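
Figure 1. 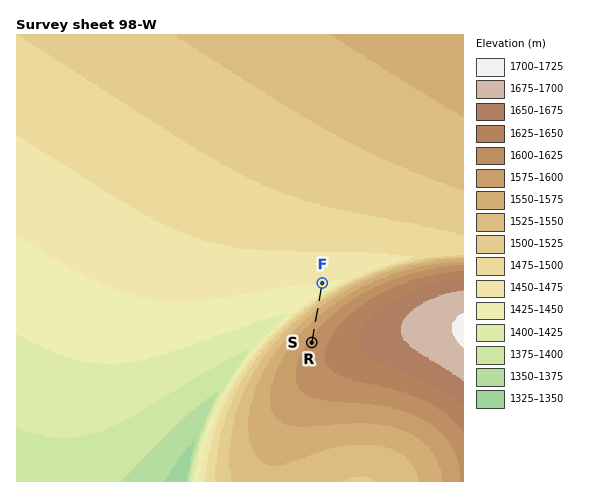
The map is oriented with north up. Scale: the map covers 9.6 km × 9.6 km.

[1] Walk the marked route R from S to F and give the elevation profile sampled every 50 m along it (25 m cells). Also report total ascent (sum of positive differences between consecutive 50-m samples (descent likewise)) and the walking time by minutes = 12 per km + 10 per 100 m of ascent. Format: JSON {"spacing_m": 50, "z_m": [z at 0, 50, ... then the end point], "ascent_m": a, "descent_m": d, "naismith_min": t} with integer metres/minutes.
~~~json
{"spacing_m": 50, "z_m": [1606, 1604, 1603, 1601, 1598, 1596, 1593, 1590, 1586, 1582, 1578, 1573, 1568, 1561, 1554, 1547, 1537, 1526, 1512, 1493, 1469, 1450, 1442, 1443, 1445, 1447, 1449], "ascent_m": 7, "descent_m": 164, "naismith_min": 16}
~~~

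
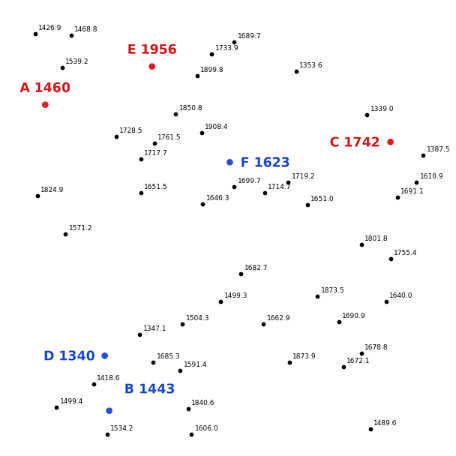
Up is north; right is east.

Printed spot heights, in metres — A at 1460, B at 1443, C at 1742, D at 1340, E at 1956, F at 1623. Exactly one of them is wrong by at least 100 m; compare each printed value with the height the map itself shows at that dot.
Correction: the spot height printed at C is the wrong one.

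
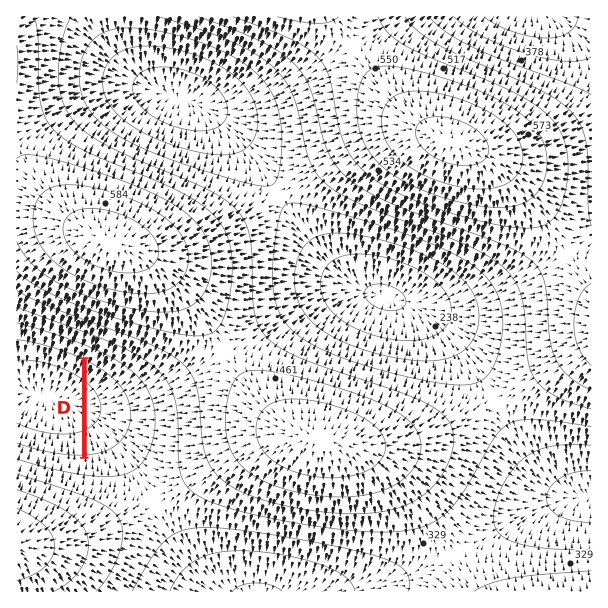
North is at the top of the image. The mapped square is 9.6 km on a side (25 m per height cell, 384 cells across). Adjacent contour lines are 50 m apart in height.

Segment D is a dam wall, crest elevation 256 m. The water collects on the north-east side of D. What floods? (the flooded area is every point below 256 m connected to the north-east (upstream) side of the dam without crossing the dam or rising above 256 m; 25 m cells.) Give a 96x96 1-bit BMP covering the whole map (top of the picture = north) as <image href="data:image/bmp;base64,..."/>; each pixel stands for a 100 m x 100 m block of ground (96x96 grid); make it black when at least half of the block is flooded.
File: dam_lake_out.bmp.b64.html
<image width="96" height="96" href="data:image/bmp;base64,Qk2+BAAAAAAAAD4AAAAoAAAAYAAAAGAAAAABAAEAAAAAAIAEAAATCwAAEwsAAAIAAAAAAAAA////AAAAAAAAAAAAAAAAAAAAAAAAAAAAAAAAAAAAAAAAAAAAAAAAAAAAAAAAAAAAAAAAAAAAAAAAAAAAAAAAAAAAAAAAAAAAAAAAAAAAAAAAAAAAAAAAAAAAAAAAAAAAAAAAAAAAAAAAAAAAAAAAAAAAAAAAAAAAAAAAAAAAAAAAAAAAAAAAAAAAAAAAAAAAAAAAAAAAAAAAAAAAAAAAAAAAAAAAAAAAAAAAAAAAAAAAAAAAAAAAAAAAAAAAAAAAAAAAAAAAAAAAAAAAAAAAAAAAAAAAAAAAAAAAAAAAAAAAAAAAAAAAAAAAAAAAAAAAAAAAAAAAAAAAAAAAAAAAAAAAAAAAAAAAAAAAAAAAAAAACAAAAAAAAAAAAAAADwAAAAAAAAAAAAAAD8AAAAAAAAAAAAAAD8AAAAAAAAAAAAAAD+AAAAAAAAAAAAAAD+AAAAAAAAAAAAAAD/AAAAAAAAAAAAAAD/AAAAAAAAAAAAAAD/AAAAAAAAAAAAAAD+AAAAAAAAAAAAAAD+AAAAAAAAAAAAAAD+AAAAAAAAAAAAAAD8AAAAAAAAAAAAAAD4AAAAAAAAAAAAAADwAAAAAAAAAAAAAADAAAAAAAAAAAAAAACAAAAAAAAAAAAAAAAAAAAAAAAAAAAAAAAAAAAAAAAAAAAAAAAAAAAAAAAAAAAAAAAAAAAAAAAAAAAAAAAAAAAAAAAAAAAAAAAAAAAAAAAAAAAAAAAAAAAAAAAAAAAAAAAAAAAAAAAAAAAAAAAAAAAAAAAAAAAAAAAAAAAAAAAAAAAAAAAAAAAAAAAAAAAAAAAAAAAAAAAAAAAAAAAAAAAAAAAAAAAAAAAAAAAAAAAAAAAAAAAAAAAAAAAAAAAAAAAAAAAAAAAAAAAAAAAAAAAAAAAAAAAAAAAAAAAAAAAAAAAAAAAAAAAAAAAAAAAAAAAAAAAAAAAAAAAAAAAAAAAAAAAAAAAAAAAAAAAAAAAAAAAAAAAAAAAAAAAAAAAAAAAAAAAAAAAAAAAAAAAAAAAAAAAAAAAAAAAAAAAAAAAAAAAAAAAAAAAAAAAAAAAAAAAAAAAAAAAAAAAAAAAAAAAAAAAAAAAAAAAAAAAAAAAAAAAAAAAAAAAAAAAAAAAAAAAAAAAAAAAAAAAAAAAAAAAAAAAAAAAAAAAAAAAAAAAAAAAAAAAAAAAAAAAAAAAAAAAAAAAAAAAAAAAAAAAAAAAAAAAAAAAAAAAAAAAAAAAAAAAAAAAAAAAAAAAAAAAAAAAAAAAAAAAAAAAAAAAAAAAAAAAAAAAAAAAAAAAAAAAAAAAAAAAAAAAAAAAAAAAAAAAAAAAAAAAAAAAAAAAAAAAAAAAAAAAAAAAAAAAAAAAAAAAAAAAAAAAAAAAAAAAAAAAAAAAAAAAAAAAAAAAAAAAAAAAAAAAAAAAAAAAAAAAAAAAAAAAAAAAAAAAAAAAAAAAAAAAAAAAAAAAAAAAAAAAAAAAAAAAAAAAAAAAAAAAAAAAAAAAAAAAAAAAAAAAAAAAAAAAAAAAAAAAAAAAAAAAAAAAAAAAAA="/>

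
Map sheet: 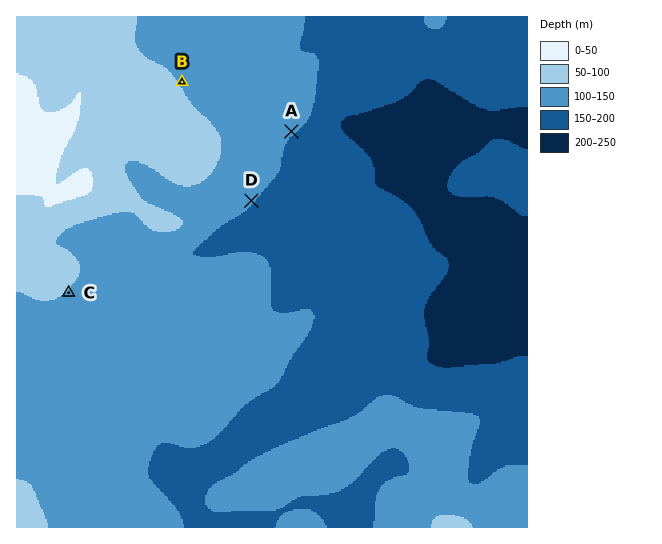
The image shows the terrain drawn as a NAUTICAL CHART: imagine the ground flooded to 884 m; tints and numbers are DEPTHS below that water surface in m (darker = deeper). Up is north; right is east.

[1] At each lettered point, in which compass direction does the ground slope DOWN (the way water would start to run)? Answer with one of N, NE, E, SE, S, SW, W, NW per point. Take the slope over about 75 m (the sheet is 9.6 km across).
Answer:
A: SE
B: NE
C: SE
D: SE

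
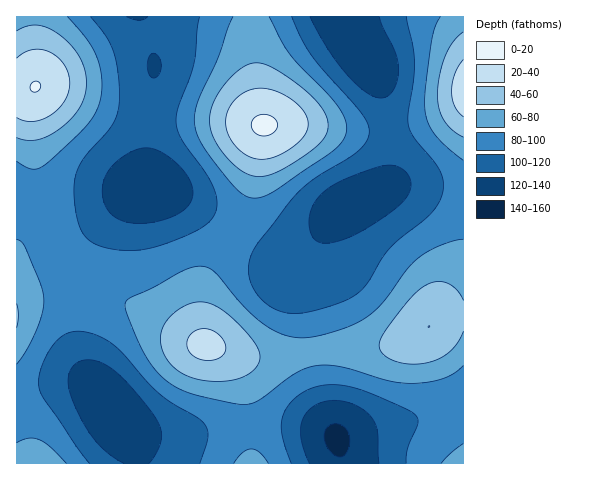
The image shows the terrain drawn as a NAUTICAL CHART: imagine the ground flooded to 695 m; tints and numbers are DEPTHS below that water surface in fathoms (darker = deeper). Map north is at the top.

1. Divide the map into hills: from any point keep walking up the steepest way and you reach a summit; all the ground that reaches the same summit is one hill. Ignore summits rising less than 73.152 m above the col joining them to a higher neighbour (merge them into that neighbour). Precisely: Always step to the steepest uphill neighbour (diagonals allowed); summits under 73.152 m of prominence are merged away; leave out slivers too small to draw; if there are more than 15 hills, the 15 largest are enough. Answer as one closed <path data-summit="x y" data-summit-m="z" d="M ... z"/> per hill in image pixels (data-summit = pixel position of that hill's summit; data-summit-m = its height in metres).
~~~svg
<path data-summit="206 344" data-summit-m="631" d="M424 185l-33 1-49 21-14 16-19 33-12 16-4 0-24-19-65-42-37-20-20-2-11 4-13 10-45 50-7 16-3 23 4 35 7 31 8 18 36 50 11 25 1 12 206 1 1-8-5-18 80-18 45-18 2-2 0-212z"/><path data-summit="264 125" data-summit-m="663" d="M343 16l-201 1 7 19 6 30-9 74 1 28 4 20 16 3 20 9 82 53 24 19 4 0 9-13 25-41 15-13 37-17 6-10 3-10-2-36-10-50-7-15-20-29z"/><path data-summit="35 87" data-summit-m="659" d="M141 16l-125 1 1 383 35-13 19-3 17 2 11 6-18-28-7-23-6-49 2-18 2-9 8-15 29-34 27-23 15-5-4-20-1-28 9-74-6-30z"/><path data-summit="463 89" data-summit-m="644" d="M463 16l-119 1 9 21 25 38 8 28 6 40 0 24-5 14-6 8 16-5 67 2z"/>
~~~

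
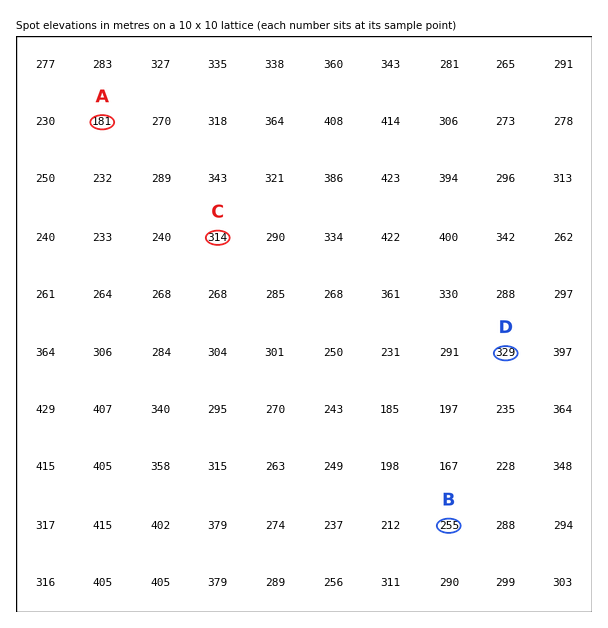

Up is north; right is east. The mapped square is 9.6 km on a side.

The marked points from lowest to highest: A B C D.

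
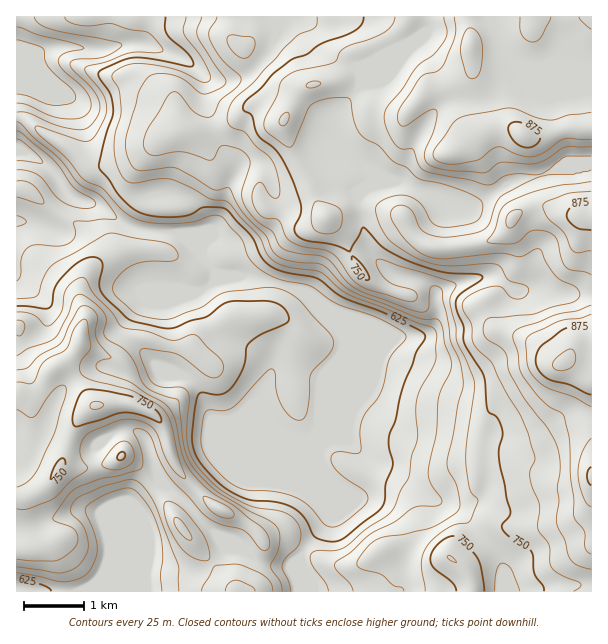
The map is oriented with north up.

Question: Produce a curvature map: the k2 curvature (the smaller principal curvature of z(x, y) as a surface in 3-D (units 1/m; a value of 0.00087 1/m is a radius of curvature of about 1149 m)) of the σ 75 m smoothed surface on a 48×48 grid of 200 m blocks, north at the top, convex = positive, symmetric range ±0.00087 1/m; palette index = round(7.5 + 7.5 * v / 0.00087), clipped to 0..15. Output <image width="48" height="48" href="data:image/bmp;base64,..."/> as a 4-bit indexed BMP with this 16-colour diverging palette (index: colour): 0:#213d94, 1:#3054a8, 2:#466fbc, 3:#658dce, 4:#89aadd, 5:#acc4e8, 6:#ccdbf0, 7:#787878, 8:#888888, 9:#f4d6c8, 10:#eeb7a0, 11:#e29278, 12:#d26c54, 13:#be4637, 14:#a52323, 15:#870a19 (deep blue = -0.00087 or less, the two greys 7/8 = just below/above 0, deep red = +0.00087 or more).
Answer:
<image width="48" height="48" href="data:image/bmp;base64,Qk32BAAAAAAAAHYAAAAoAAAAMAAAADAAAAABAAQAAAAAAIAEAAATCwAAEwsAABAAAAAAAAAAlD0hAKhUMAC8b0YAzo1lAN2qiQDoxKwA8NvMAHh4eACIiIgAyNb0AKC37gB4kuIAVGzSADdGvgAjI6UAGQqHAAAAEld3dHd3eZiqRHVVVndVZUaDVmVEREZohzZ3dIdVZ5hlFlZ4h2dVZneEVWh2ZXh5iFR3dGVVVVMTNVhniIZEioh0VmeHeIiImWN3ckWHVVOIREZVeZdSe5dUV2Vnind5ulN3cDiXNEaXZzREeZdkOIY1d3dnZ1RGiCV3YHpwA1aFmVRDRnZ3RXRYd3d4dnVCIiZ3IXgAimVXlzR1NEV3ZESIZmd3d4d2QzJEFWIHiDFGQkd3VEZ2VEVWd3ZmV3eIVmUiVjFmUAAiNXd2ZWd1Vld2d3d1WGZ4ZnZiRRdmAEd3d3dndmdmd2eGd3dkamV5hVWnMFdQBXd3d3d4dmZ4eHeGeHdUeXZYdCTLEIYgV3d3d3d3Znd3eHeGeHZlZ3dWZCBFAXcQd3d3d3d3Z3d3d3eGd2dmZ3dWZUEAA3Yhd3d3d3d3Z4dnd3d3ZmZ3d3dUd4dDV5RBVnd3eHd3Z3Z4d3d3ZmdmZohjWahniURhVVd3iHd3dmaId3Z3Vnd1RJd0N5h4UyhBd1V3iHd3dmaIiHV2Z3ZVaIRmNFQhISIWmXVnd3d3d1Z4d1VWZmaHaFWZcyJHUlRomXZWd2Z3d2Z3djVmdnqpdkSYZUWHE2Z4iHdld3Znd2Z3ZCZ2VXmZhVJEWlRiR3eIdlZ1eIhnd3VWU2qYVXiIhnQiiVJGiFaXVWd2aIdnd3MABHiZZnh5lrcieIVEVEaGaIiIZ3V3YwAkIFVndlZ5doUjWbdTIjNFeYiIh0ZAABV5QHuGVlQ0RiI2dkIkZ3ZDWId3ZEIBR3eaMFqpZVVCIkVmhjNGd3ZlMzQxABJHqWZjAAAkRFVERVdmd2ZmZmd3ZlMQJENoqEEAJUEAR3Zndmh2eHZ3d3d2Z2Q3mHNWcwJGiHdkNmVXhmh2VmeIeIdWd1NahmVFUUd4mHd3ZVRGh2dURWiHVENXZSE2eZh2Y3iGZndliWRFd1Q1ZncgAAESMxVkaHqXQ4mGQzMziVVXiEV3dkAGiIiFMlmmVXuWNXq3RmVDqmVol3d1EAF4d3dDcWmGRWZWVWiEVmZCSHd3l5lwA1WGQzNHk0mER3ZmdUMiMzRDAlZ3h6kwSoV3ZVZ4lSdzV3d3d2RDIjVmQQASNFIAaHV4iGZ3h0RDZ3d3dlVVeYeHVEICQwAGd0WJiHZ3dlRFZnd3ZldTm5eGRplxEQSIhTaJmIh3ZVV3Zmd2Z1hxV3eGSLh0ZxiHUzaIiImHRWSalldmd1hzJoiHWaZmh2hkRDVnd4h1NpRql1Zmh1iGJYh3d2VXd3MTQiRnd3d0RpdXdlVVeFeIVFVVVUVlVRNmMTRniIhzVXhmdndlVlR4dmZmZmd3d3dyFXiHeJpgEQNomJiHZ2NYhniHd3d3d3dDd2eZiIUARlMmiHZmZ3U3dmd2d3d3d3dGZBFHYwAEiJczZlZnd3dEZWd2d2Z3d0MgAAAAACRniZhkV3d4h3dkRWmFZndnd0Z2Z2ZmVYdomYd2VmVEV3d2RFh1Z5hnd1iIiYd4dXZlVWZ3dlZlVVaHRXVWZ4h3eA=="/>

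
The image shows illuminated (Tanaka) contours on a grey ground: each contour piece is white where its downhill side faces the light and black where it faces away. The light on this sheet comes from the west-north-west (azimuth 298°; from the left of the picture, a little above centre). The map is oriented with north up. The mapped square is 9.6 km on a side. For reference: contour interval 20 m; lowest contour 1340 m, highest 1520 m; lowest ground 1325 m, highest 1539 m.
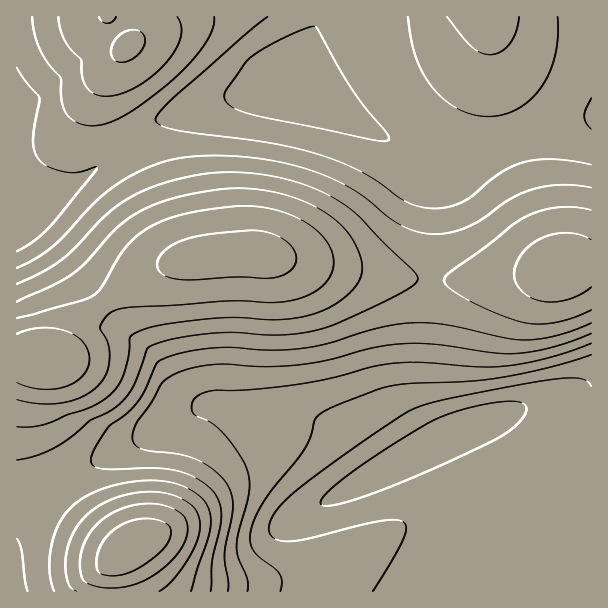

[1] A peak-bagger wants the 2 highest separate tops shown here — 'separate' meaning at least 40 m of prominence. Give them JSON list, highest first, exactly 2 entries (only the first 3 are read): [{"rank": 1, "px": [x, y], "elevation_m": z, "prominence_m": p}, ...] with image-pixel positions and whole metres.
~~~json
[{"rank": 1, "px": [47, 357], "elevation_m": 1539, "prominence_m": 214}, {"rank": 2, "px": [131, 551], "elevation_m": 1537, "prominence_m": 91}]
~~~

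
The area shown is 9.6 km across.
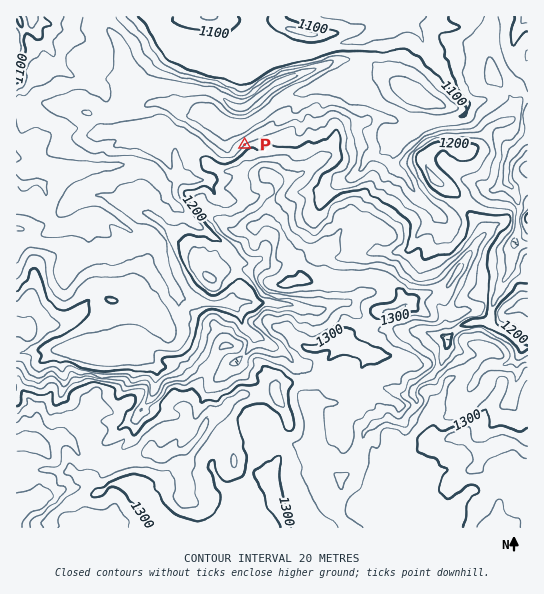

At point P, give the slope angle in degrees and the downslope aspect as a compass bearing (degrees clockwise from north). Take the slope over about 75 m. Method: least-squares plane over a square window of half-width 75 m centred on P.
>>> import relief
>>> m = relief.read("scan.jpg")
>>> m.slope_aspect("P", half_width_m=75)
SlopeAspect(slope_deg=11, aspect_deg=323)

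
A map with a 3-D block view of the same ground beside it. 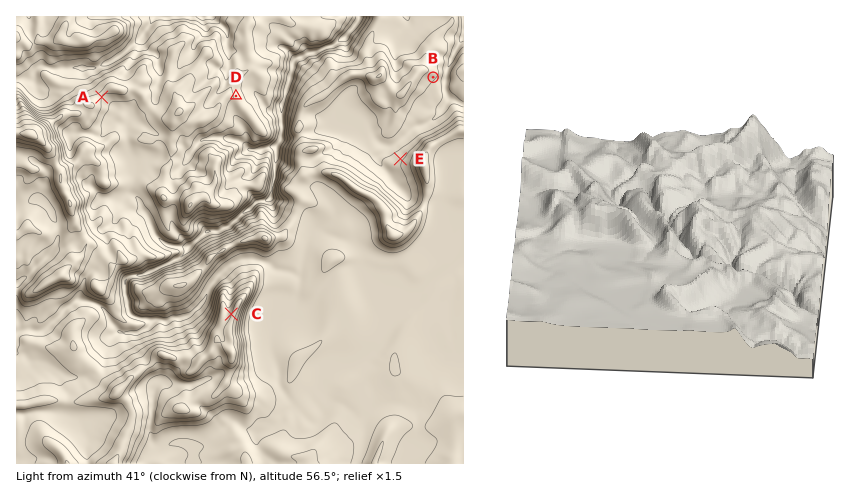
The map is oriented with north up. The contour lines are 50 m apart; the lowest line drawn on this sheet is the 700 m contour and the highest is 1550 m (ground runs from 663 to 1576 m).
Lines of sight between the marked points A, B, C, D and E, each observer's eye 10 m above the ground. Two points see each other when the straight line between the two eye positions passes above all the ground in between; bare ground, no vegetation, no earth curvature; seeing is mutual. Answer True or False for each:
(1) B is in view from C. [False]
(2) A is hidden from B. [True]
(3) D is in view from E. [True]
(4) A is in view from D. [False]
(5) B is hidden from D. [True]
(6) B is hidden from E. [False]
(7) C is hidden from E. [True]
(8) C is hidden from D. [False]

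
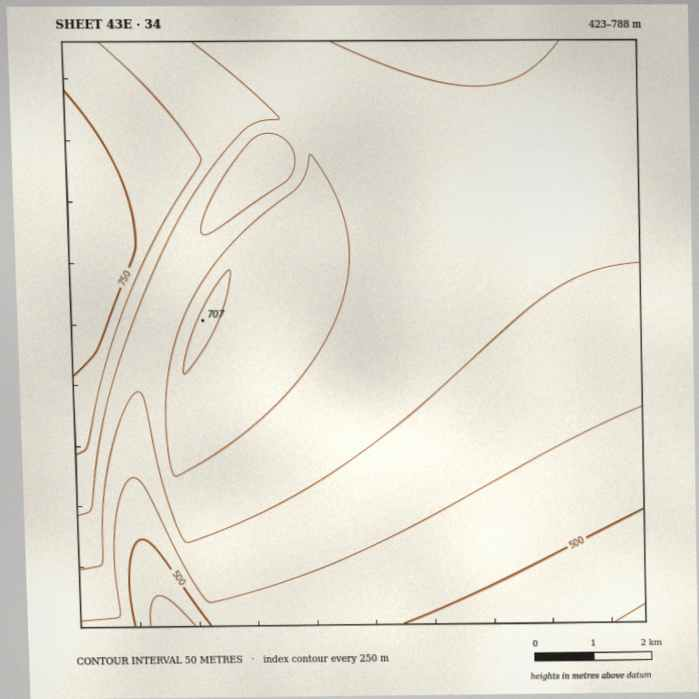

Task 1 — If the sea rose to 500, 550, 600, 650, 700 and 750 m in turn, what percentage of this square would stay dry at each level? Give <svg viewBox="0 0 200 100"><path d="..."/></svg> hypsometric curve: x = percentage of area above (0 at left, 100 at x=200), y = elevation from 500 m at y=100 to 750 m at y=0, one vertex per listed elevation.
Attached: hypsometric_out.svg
<svg viewBox="0 0 200 100"><path d="M189 100l-24-20-43-20-77-20-27-20-11-20"/></svg>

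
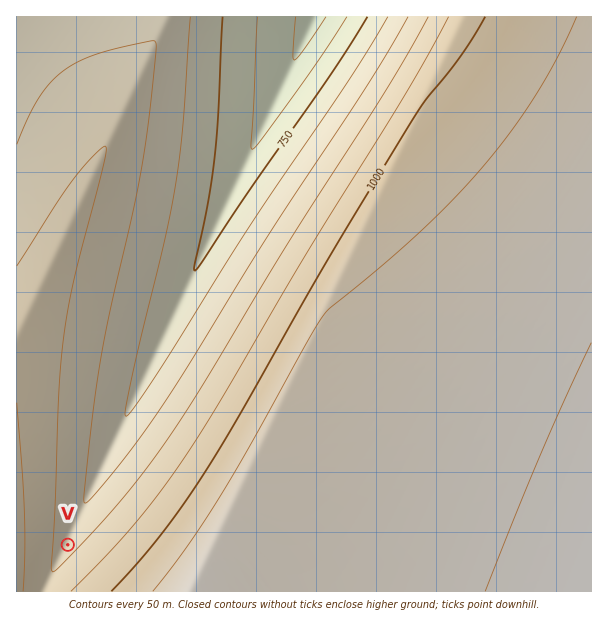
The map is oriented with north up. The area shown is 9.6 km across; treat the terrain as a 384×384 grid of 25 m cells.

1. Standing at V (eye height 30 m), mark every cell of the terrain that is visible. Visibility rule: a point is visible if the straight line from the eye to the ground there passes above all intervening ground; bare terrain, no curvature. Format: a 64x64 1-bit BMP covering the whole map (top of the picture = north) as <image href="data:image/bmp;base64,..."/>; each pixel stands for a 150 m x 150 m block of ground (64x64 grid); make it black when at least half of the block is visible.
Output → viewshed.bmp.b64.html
<image width="64" height="64" href="data:image/bmp;base64,Qk0+AgAAAAAAAD4AAAAoAAAAQAAAAEAAAAABAAEAAAAAAAACAAATCwAAEwsAAAIAAAAAAAAA////AAAAAAD//+AAAAAAAP//8AAAAAAA///wAAAAAAD///gAAAAAAP//+AAAAAAA///8AAAAAAD///wAAAAAAP///gAAAAAA///+AAAAAAD///8AAAAAAP///wAAAAAA////gAAAAAD///+AAAAAAP///8AAAAAA////wAAAAAD////gAAAAAP///+AAAAAA////8AAAAAD////wAAAAAP////gAAAAA////+AAAAAD////8AAAAAP////wAAAAA/////gAAAAD////+AAAAAP////4AAAAA/////wAAAAD/////AAAAAP////+AAAAAf////4AAAAB/////wAAAAD/////AAAAAP////+AAAAAf////4AAAAB/////wAAAAD/////AAAAAP////+AAAAA/////4AAAAB/////wAAAAH/////AAAAAP////+AAAAA/////4AAAAB/////wAAAAH/////AAAAAP////8AAAAA/////4AAAAB/////gAAAAH//v//AAAAAP//f/8AAAAA//9//4AAAAB/4D//gAAAAH+AD//AAAAAPwAP/8AAAAA+AAf/4AAAABwAB//gAAAAHAAD//AAAAAMAAP/8AAAAAwAAf/4AAAABAAB//gAAAAAAAH//AAAAAAAAf/8AAAAAAAA//4AAAAAAAD//gAAAAAAAP//AAA=="/>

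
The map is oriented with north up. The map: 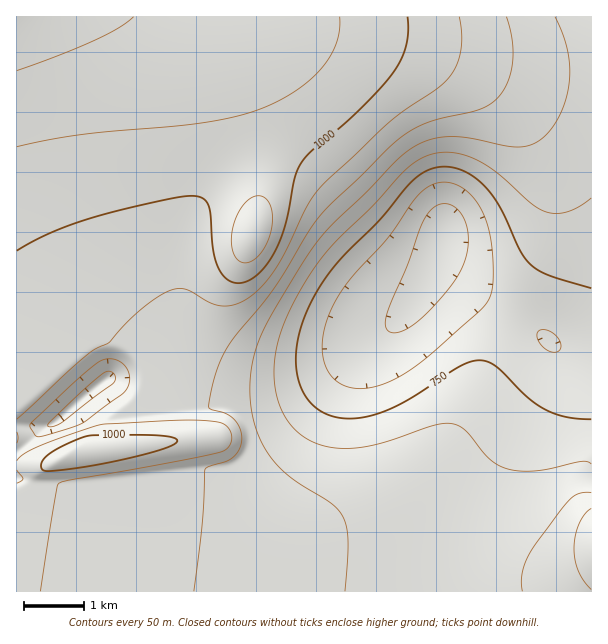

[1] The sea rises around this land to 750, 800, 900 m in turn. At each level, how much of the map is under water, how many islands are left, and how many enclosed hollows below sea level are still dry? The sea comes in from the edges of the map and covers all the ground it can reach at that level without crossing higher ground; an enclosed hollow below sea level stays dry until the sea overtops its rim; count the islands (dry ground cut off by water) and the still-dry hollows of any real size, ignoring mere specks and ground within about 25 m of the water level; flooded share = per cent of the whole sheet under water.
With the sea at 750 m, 15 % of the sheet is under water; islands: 0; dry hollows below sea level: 0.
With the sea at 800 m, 23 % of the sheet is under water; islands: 0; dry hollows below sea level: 0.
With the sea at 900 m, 50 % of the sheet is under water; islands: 0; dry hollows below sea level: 1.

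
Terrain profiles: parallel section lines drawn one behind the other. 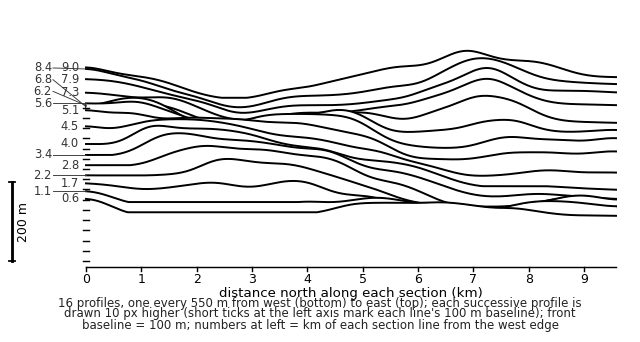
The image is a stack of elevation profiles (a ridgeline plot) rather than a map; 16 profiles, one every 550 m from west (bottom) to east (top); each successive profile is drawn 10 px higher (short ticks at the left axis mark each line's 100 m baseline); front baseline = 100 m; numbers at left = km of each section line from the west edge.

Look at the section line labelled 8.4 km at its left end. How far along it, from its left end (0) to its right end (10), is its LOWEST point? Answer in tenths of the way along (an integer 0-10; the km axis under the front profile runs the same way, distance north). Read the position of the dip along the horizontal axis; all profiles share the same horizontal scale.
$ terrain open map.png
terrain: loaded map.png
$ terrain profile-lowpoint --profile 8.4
3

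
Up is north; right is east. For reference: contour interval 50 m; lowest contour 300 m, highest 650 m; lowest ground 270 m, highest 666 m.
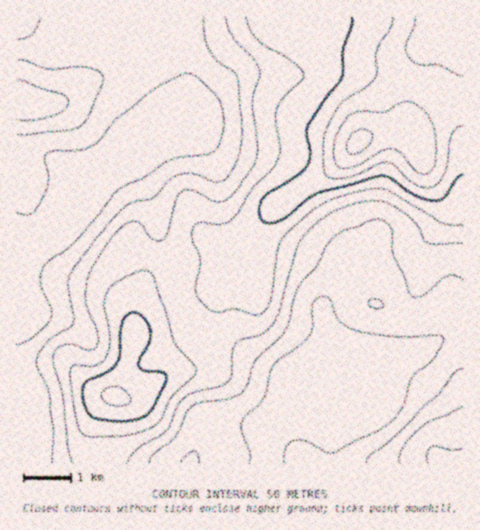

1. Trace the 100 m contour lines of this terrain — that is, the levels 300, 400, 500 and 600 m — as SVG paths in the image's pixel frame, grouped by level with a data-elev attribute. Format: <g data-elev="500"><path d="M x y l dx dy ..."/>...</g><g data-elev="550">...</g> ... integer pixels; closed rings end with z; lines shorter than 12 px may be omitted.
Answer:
<g data-elev="300"><path d="M181 463l5-8 8-4 3 3 2 9"/><path d="M250 463l0-10-9-23 1-9 22-23 3-8 3-18 4-8 27-20 9-9 3-9-1-20 4-7 6-3 6 2 11 22 7 6 9 4 37 6 45-1 6 2-1 7-9 15-21 18-10 30-5 9-9 8-10 7-45 22-7-1-21-11-12 0-5 3-3 5 0 14"/><path d="M17 212l8 3 7-2 4-4 7-13 6-15-1-8-3-13 1-6 9-3 26-1 11-4 9-7 16-21 42-32 23-12 7-1 10 6 19 19 5 12 1 14-3 15-5 10-8 5-27 3-12 3-23 16-21 10-9 6-42 51-8 7-17 10-5 6-3 7 0 10 2 8 8 17 0 10-5 8-13 11-8 5-8 2"/></g><g data-elev="400"><path d="M127 463l4-7 7-8 23-13 6-5 10-24 8-8 11-6 25-6 8-5 3-7 0-20 3-9 6-5 21-6 11-9 6-14 20-68 9-12 19-16 12-6 18-6 14-2 11 0 13 6 17 13 6 7 6 12 3 4 7 1 29 0"/><path d="M463 407l-33 14-11 8-16 18-3 8-1 8"/><path d="M17 120l18 0 21-5 10-6 2-7-1-5-5-3-20-5-18-8-7-1"/><path d="M226 17l2 10 4 9 22 24 6 10-1 7-5 15-2 10 5 42-1 16-20 30-8 9-6 3-6 0-22-12-6 0-5 1-7 8-8 32-4 8-5 2-5-1-4-4-11-13-5-2-4 1-7 4-10 10-19 28-7 15-2 19 3 11 10 23 0 7-1 6-3 4-4 1-17-6-9 0-8 6-3 8 1 9 8 26 6 54 4 16"/></g><g data-elev="500"><path d="M107 420l23 1 16-6 7-8 13-26 0-5-2-3-19-2-6-4 0-6 10-18 2-10-6-13-5-5-4-2-7 1-6 7-3 11 0 24-4 8-10 8-18 9-5 6 0 12 5 13 7 6z"/><path d="M351 17l1 9-9 24 0 20-1 7-18 24-17 26 0 9 3 17-2 11-9 10-29 18-6 5-5 12 2 11 6 3 10-1 11-6 19-17 9-5 65-18 9 2 17 13 11 6 12 3 8 1 7-4 11-18 4-3 3-1"/></g><g data-elev="600"><path d="M422 174l8-1 4-7 2-11 0-16-2-12-4-9-6-7-8-7-11-2-6 1-15 9-21-1-7 1-8 5-7 9-6 12-1 12 1 11 4 6 7 1 8-1 28-16 10-2 8 4 14 16z"/><path d="M415 17l-1 9-8 20 0 6 4 6 8 6 21 1 16 9 8 2"/></g>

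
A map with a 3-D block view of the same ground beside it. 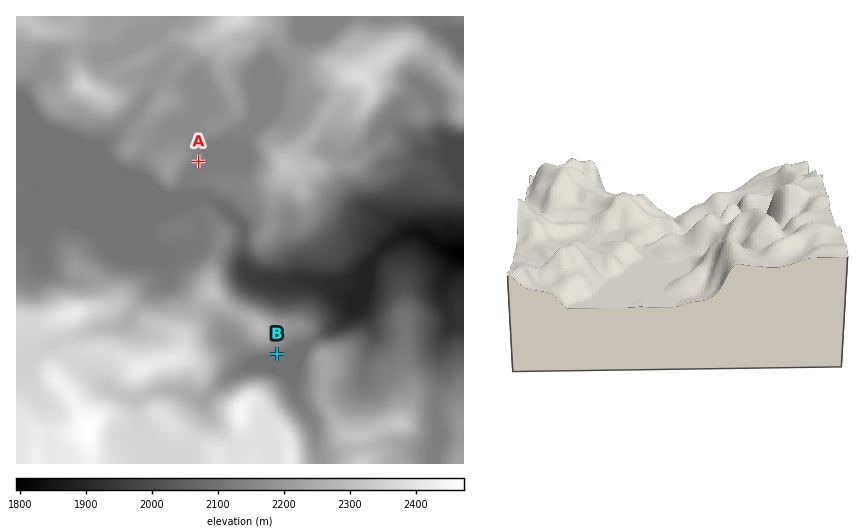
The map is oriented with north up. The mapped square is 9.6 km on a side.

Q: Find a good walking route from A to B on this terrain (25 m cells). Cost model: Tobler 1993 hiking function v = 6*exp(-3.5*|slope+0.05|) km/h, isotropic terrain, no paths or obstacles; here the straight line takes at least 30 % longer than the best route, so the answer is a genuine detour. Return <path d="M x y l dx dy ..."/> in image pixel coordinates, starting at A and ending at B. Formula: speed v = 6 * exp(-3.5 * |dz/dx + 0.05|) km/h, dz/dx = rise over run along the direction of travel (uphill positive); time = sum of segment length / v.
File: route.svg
<path d="M199 161l0 20 7 14 0 5 9 18 0 26 3 7 0 25 17 32 0 6 14 27 3 3 19 10 6 0"/>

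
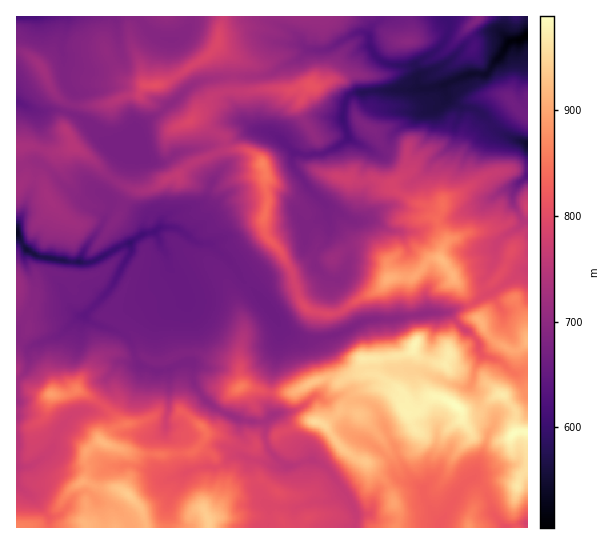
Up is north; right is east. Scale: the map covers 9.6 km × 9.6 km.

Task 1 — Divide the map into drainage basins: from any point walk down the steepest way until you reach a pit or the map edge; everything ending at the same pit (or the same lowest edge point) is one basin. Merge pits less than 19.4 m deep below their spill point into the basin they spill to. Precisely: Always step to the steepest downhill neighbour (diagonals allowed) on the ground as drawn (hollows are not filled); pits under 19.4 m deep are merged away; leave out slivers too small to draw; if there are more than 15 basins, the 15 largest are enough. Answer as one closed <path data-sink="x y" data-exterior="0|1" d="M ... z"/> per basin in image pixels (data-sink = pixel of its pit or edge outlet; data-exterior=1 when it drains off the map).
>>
<path data-sink="527 35" data-exterior="1" d="M527 16l-304 1-6 29 16 15 2 29-21 6-21 22 8 2 13 12 9 4 7 13 19 2 12 10 4 9 0 19 3 6-4 22 1 17 15 16 9 16 10 31 5 9 10 6 23 1 22-14 20-10 10-10 24-2 16-17 12-1 24 35 12 24-10 1-14 14-5 14 1 8-4 9-23-5-9-8-11 5-37 3 4 14 10 3 22 16-8 0-12-5-20 2-8 5-6 11-21 19-9-3-14 0-16 10-9 2-7 8-12 3-5 4-9 0-23-12-15-3-6-8-19-13-8 9-4 2-9 0-7-4-5 0-31 8-6-13-9-9-24-14-5 0-8 4-15 0-5 8-11 8-19 0 1 117 378 0 4-7 0-8-4-7-4-16-6-9-17-18 10-3 7-7 2-6-6-8 2-3 23-8 5-5-2-11 12-3 6-9 7-4 17 7 12 10 10 2 5-2 15-16 9-2 14 18 0 18 12 0 0-261-15-1-24 6-27 17-19 9 2-20 26-42 8-8 12-6 23-21 8 9 6 2z"/><path data-sink="17 233" data-exterior="1" d="M74 147l-16 5-9 0-12-5-21 0 0 263 2 2 13 0 10-4 10-13 15 0 8-4 5 0 24 14 9 9 6 13 31-8 5 0 7 4 9 0 4-2 8-9 19 13 6 8 15 3 23 12 9 0 5-4 12-3 7-8 9-2 16-10 14 0 9 3 21-19 7-12 7-4 20-2 12 5 8 0-22-16-10-3-4-14 37-3 11-5 9 8 23 5 4-9-1-8 5-14 14-14 10-1-12-24-24-35-12 1-16 17-24 2-10 10-20 10-22 14-16 0-14-4-8-12-7-26-9-17-18-20-1-17 4-15-3-13 0-19-4-9-12-10-22-2-9 3-25 11-15 13-8 1-16 11-8 3-11 0-24-12-21-22z"/><path data-sink="17 17" data-exterior="1" d="M222 16l-205 0-1 34 10 3 14 12 15 29 14 10 40 0 17-8 12-1 3-4 0 4 6 6 11 4 17 20 7 0 7-2 25-27 21-6-2-29-16-15 6-24z"/><path data-sink="527 523" data-exterior="1" d="M502 395l-9 2-15 16-5 2-10-2-12-10-18-7-12 13-13 4 3 10-5 5-25 10 6 9-2 6-7 7-10 3 17 18 6 9 4 16 4 7-2 15 131-1 0-94-12-2 0-18z"/><path data-sink="17 102" data-exterior="1" d="M19 51l-3 0 1 96 20 0 12 5 9 0 16-5 16 10 21 22 24 12 11 0 8-3 16-11 8-1 15-13 36-14-4-12-11-5-13-12-7-1-12 6-7 0-17-20-13-6-4-8-3 4-12 1-17 8-40 0-14-10-15-29-10-9z"/><path data-sink="527 143" data-exterior="1" d="M514 104l-23 21-12 6-16 19-18 31-2 20 46-26 24-6 15 0 0-52-6-4z"/>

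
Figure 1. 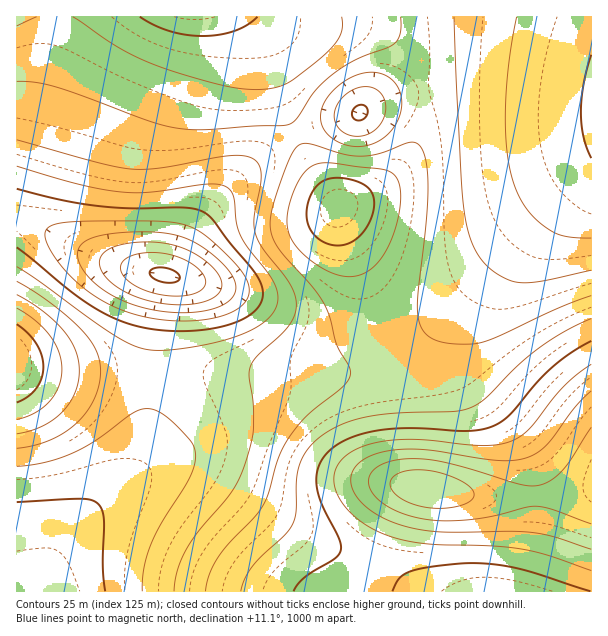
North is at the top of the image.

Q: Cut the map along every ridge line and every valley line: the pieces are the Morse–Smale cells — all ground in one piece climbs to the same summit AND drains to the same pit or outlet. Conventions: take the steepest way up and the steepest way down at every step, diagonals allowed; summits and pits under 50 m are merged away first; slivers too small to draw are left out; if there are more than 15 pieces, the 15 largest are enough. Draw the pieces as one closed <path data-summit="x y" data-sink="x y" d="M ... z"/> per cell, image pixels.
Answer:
<path data-summit="428 489" data-sink="33 591" d="M392 356l-11 6-34 10-110 12-19 6-26 13-26 25-21 37-49 41-23 24-17 22-16 39 311-1 15-18 32-74 10-10 10-2-6-4-4-17 0-54-4-25-6-18z"/><path data-summit="194 17" data-sink="165 275" d="M246 16l-229 0-1 202 10 2 84 42 31 9 32 5 5-6 21-45 19-25 45-44 32-22-6-11-12-33-11-46-7-14z"/><path data-summit="428 489" data-sink="591 111" d="M591 169l-37 30-128 133-34 25 12 29 4 25 0 54 2 14 6 7 34 7 50 5 54-2 28-4 10-4z"/><path data-summit="339 206" data-sink="591 111" d="M494 86l-39 0-30 4-1 27-3 14-17 33-26 24-40 19 2 14 20 49 16 56 17 30 33-24 128-133 38-31-1-71z"/><path data-summit="339 206" data-sink="165 275" d="M294 134l-31 22-45 44-19 25-21 45-5 6-8 0-2 2-11 61 0 33 43 2 104-1 37-9 11-6 13-14 6-23-2-24-4-21-20-54-2-16-25-36z"/><path data-summit="428 489" data-sink="165 275" d="M422 487l-14 1-10 10-32 74-16 20 242-1-1-103-37 8-54 2-50-5z"/><path data-summit="17 362" data-sink="33 591" d="M17 366l-1 225 23 1 17-40 11-15 31-32 25-21 11-13 6-13 6-27 5-59-16-2-67 2-29-2z"/><path data-summit="17 362" data-sink="165 275" d="M21 218l-5 1 0 146 11 3 41 4 82 0 6-54 8-42-2-2-21-3-39-12z"/><path data-summit="194 17" data-sink="591 111" d="M591 16l-317 1 14 7 17 2 42-2 30 6 16 8 16 16 9 15 5 21 32-4 39 0 97 11z"/><path data-summit="194 17" data-sink="360 113" d="M273 16l-26 1 12 13 7 14 11 46 12 33 7 11 30-12 27-6 33-18 38-8-6-21-9-15-16-16-16-8-30-6-42 2-17-2z"/><path data-summit="339 206" data-sink="360 113" d="M423 91l-37 7-33 18-27 6-31 13 18 35 26 36 39-18 26-24 17-33 3-14z"/><path data-summit="339 206" data-sink="33 591" d="M357 266l9 45-2 21-8 16-14 13-25 9-35 4-87 0-43-2-2 38-6 36-5 16-11 17 6-3 11-11 15-28 15-20 17-14 26-13 36-10 93-8 21-5 22-9 2-2-16-30z"/>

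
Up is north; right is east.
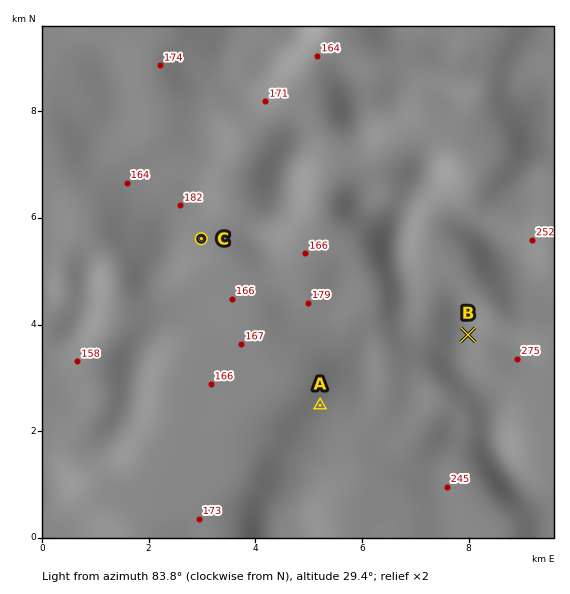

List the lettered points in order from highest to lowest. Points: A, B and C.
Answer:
B A C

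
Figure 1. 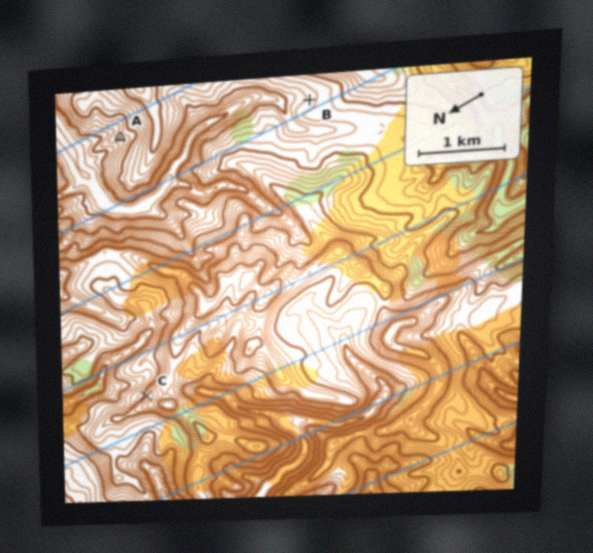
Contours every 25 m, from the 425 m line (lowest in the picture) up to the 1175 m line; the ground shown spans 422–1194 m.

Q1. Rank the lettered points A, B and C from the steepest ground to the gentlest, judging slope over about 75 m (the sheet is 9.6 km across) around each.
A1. C A B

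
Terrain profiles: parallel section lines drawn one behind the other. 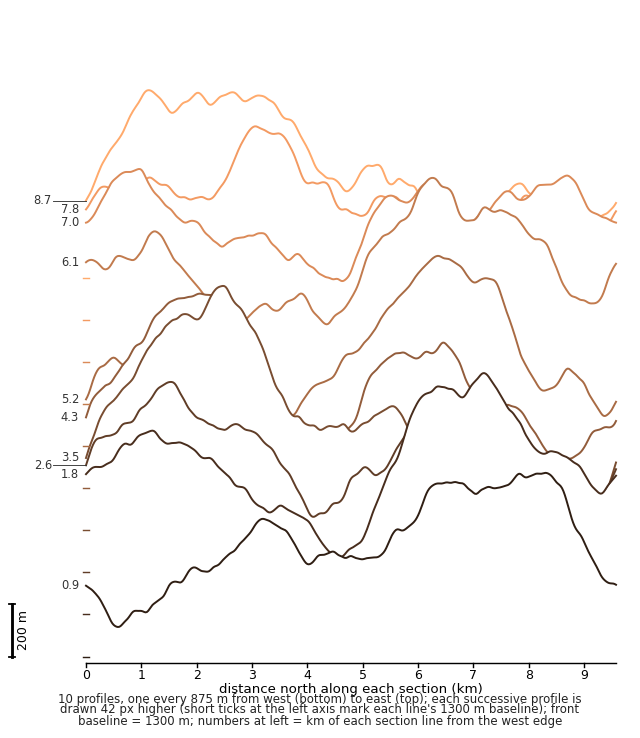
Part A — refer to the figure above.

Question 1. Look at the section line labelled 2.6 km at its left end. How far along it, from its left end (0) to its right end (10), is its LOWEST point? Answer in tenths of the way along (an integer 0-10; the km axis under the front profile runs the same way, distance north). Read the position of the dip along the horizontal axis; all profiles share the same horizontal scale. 4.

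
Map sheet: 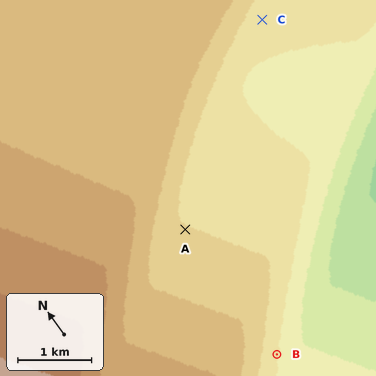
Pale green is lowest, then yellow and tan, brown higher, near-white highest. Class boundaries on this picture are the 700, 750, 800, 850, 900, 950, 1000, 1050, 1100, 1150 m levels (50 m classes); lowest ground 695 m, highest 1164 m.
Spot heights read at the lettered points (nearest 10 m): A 900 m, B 850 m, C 860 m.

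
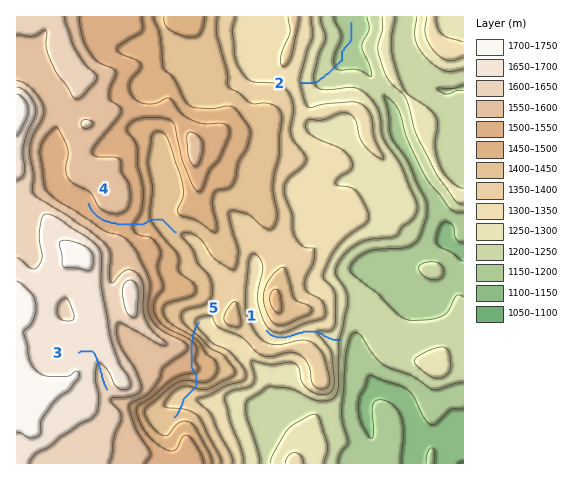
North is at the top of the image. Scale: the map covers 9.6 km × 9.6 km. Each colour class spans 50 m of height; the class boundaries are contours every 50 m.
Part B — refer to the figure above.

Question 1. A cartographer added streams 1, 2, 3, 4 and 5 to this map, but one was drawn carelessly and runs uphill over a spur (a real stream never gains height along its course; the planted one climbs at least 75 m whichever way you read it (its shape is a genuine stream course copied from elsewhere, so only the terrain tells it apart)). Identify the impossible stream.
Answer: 5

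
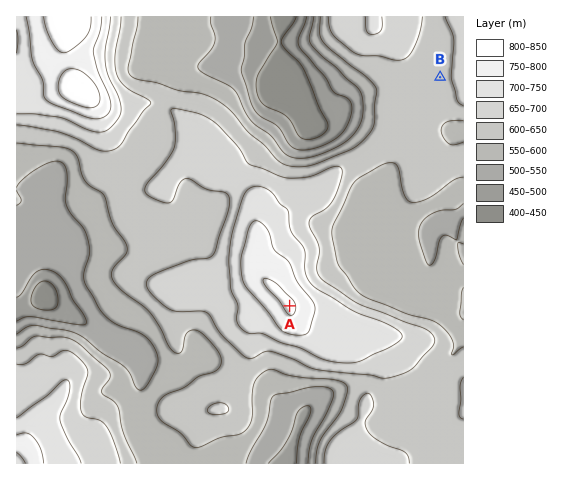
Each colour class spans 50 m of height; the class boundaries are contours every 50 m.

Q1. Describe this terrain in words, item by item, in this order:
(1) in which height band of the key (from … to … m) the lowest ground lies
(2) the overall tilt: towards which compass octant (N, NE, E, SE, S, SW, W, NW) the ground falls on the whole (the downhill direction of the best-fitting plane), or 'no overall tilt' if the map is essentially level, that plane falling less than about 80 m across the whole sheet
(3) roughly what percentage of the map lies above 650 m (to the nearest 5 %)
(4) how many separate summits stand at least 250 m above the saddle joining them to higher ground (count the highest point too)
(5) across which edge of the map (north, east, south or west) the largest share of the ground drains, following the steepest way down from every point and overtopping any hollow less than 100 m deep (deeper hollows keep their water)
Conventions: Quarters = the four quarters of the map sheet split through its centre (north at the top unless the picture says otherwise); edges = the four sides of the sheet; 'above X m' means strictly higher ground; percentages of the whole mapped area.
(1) The lowest ground lies in the 400–450 m band.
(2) There is no overall tilt: the best-fitting plane is nearly level.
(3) About 30 % of the map lies above 650 m.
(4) Counting only tops that stand 250 m proud, the map has 1 summit.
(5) The largest share of the runoff leaves by the western edge.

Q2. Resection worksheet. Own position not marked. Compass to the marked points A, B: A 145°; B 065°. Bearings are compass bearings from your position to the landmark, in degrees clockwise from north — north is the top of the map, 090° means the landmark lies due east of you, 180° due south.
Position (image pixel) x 206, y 186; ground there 650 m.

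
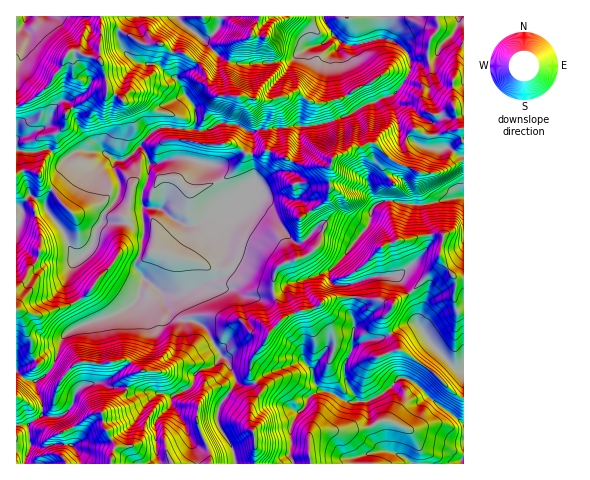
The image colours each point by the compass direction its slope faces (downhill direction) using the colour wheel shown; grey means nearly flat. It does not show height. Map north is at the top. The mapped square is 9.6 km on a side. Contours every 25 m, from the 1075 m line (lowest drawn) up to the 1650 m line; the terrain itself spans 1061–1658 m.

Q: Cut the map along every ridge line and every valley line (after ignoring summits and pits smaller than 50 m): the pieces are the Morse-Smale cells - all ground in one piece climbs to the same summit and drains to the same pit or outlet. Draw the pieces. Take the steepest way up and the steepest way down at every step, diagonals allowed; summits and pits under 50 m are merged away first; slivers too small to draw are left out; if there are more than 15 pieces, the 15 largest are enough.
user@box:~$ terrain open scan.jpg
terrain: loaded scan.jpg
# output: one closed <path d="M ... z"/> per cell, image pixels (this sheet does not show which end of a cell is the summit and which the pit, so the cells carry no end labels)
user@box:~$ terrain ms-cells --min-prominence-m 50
<path d="M435 56l-17 6-7 0-2 12-17 21-24 9-19 11-34 11-23 0-41 6 2 4-1 26 2 25-10 12-17 9-4 15 2 28 8 16-10 10-23 9 15 4 16-2 20 9 9 0 13-5 0-9 4-16 32-13 11-13 5-14 0-9-6-12 10-10 1-29 5-11 8-2 11-7 9 0 5-4 7 0 17 18 12 4 3-5-1-20 6-10 4-1 9 6 12 0 26-7 1-44-19 2-5-2-6-15z"/><path d="M411 292l-14 8-5 5-13-5-26-2-2 17 3 13-2 21-8 19 1 9 12 23 11 2 2 16 8 14 7 19-25 5-4 3 0 5 108-1 0-92-9-3-24-24-13-18-1-20z"/><path d="M32 196l-3 0-9 11 2 6-4 10-2 1 0 147 11 9 9 1 16-13 8-26 8-10 22-10 22-6 18-10 8-8 5-20-8-11 0-3 6-12 3-25-1-7-13 4-28-3-6 7-4 18-7 8-8 4-6-8-7-18-15-18-4-8z"/><path d="M178 16l-46 0-12 13 20 14 17 2-3 7-1 11 6 2 22 19 3 10 11 12 0 23 11 1 14-7 17 1 12 8 43-6 23 0 34-11 8-5-17-26-2-15 0-22 2-6-4-4-3-1-11 8-16 5-15 11-53 4-10-2-8-5-25-25-9-6z"/><path d="M197 372l-2 3-3 10-4 4-16 7-17-4-17 0-15-5-13 0-8-5-21 5-7 8-3 12-8 8-8 2-13-2-14 10 3 21-6 17 210 1-2-15-15-25 1-18 11-15-6-4-8 0-14 11 2-19z"/><path d="M140 147l-15 13-11 2 0 7 6 14-1 12-5 8-10 11-2 7 25 3 16-3 1 10-2 17-7 19 11 14 18 13 18 0 41-17 10-11-8-15-2-28 4-15 8-5-8-7-13-29-3-3-24-6-15 0-21 6-4-10z"/><path d="M375 143l-7 0-5 4-9 0-22 12-3 16 0 21-10 10 6 12 0 9-5 14-11 13-32 13-4 16 1 9 9-2 8-8 25-6 17-8 34-40 4-17 6-7 14-4 13 4 20 1 40-9-1-35-5 1-18 10-16 2-32-13z"/><path d="M463 16l-138 0-1 4 7 12 9 9-2 6 1 33 6 14 11 15 2 0 24-11 10-3 17-21 2-12 7 0 19-8-3 15 6 14 5 3 14 0 4-2z"/><path d="M144 278l-6 20-8 8-18 10-34 10-15 11-11 31-16 14 7 27 5 0 5-4 7-24 9-11 9-8 27 2 22-4 12 11 13 1 12 0 15-8 13 1 5 7 20-9 4-8-14-25-12-8-15-3-13-13-6-13z"/><path d="M463 197l-39 8-20-1-13-4-14 4-6 7-4 17-27 32-10 10-1 7 2 6 6 3 10 0 28-10 20-1 16 17 25-25 4-9 15 19 8 0z"/><path d="M157 64l-4 0-2 11-14 10-14 14-15-7-9 0-32 19-1 12-5 7-32 12-12 0-1 8 19 2 14-3 13 11 18-10 21 1 16 10 6 0 10-7 18-21 8-5 10-1 25 2 2-4-1-19-11-12-6-13z"/><path d="M353 297l-23 1-17 11-14 2-18 8-12 14-3 8-14 19-1 16 3 6 19-11 31-10 8 9 3 13 6 7 11 3 12 8 11 1 2-3-10-15-3-13 1-8 7-14 2-21-3-13z"/><path d="M304 361l-31 10-13 7-5 5 5 6 0 6-7 8-3 11-2-8-17-14-11 12-2 20 15 25 3 15 58-1-4-7 1-31 6-12 8-7 4-9 11-6-5-8-3-13z"/><path d="M111 25l-10 3-2 32-15-4-7-5-7 0-20 33-21 17-13 5 1 36 12 0 17-7 9-1 9-7 2-4 0-11 9-6 24-14 9 0 15 7 14-14 14-10 2-11-14-1-8-5-10-11-3-11 1-7z"/><path d="M206 287l-9 0-21 8-14-3-1 2 6 12 13 13 15 3 12 8 14 26 7 6 7 19 6 4 10 0 3-2-3-7 1-16 14-19 3-8 13-14-8-26-14 4-9 0-20-9-16 2z"/>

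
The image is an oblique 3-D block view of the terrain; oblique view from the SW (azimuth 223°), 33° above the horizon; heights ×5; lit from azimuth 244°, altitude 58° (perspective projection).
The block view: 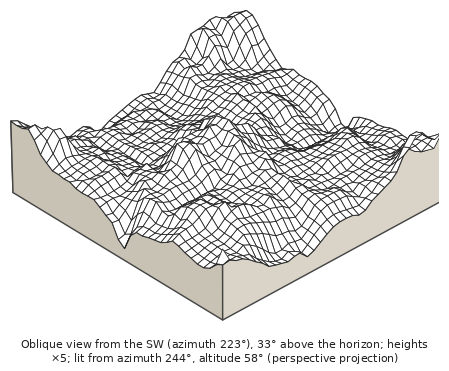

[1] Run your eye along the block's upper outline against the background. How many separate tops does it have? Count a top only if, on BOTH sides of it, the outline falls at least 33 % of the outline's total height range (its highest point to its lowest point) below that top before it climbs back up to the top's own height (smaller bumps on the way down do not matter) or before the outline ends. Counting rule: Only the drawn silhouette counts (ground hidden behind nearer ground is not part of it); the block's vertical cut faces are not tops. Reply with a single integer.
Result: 1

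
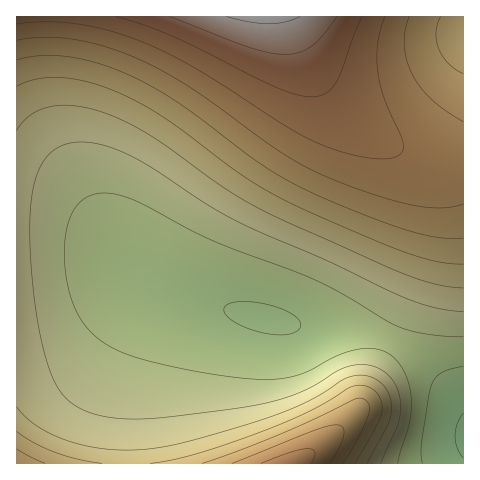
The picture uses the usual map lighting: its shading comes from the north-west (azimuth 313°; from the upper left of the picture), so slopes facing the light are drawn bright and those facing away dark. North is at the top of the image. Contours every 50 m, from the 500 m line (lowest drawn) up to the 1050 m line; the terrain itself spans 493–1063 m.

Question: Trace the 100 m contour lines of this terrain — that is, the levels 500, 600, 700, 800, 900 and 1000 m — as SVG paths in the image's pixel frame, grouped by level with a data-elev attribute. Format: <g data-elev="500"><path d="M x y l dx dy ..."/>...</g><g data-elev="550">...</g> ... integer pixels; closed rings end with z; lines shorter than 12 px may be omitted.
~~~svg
<g data-elev="500"><path d="M463 458l-6-10-2-11 2-13 6-11"/></g><g data-elev="600"><path d="M398 463l12-43 1-25-3-14-6-14-9-10-9-6-13-3-16 2-18 6-26 14-13 5-19 4-21 0-49-5-57-12-30-10-23-12-11-11-8-12-7-15-5-17-3-21 0-20 2-17 5-14 9-12 11-6 14-2 18 3 20 9 70 36 106 41 78 45 29 7 36 3"/></g><g data-elev="700"><path d="M367 463l21-39 4-17-2-11-6-10-8-7-11-3-9-1-10 3-39 24-43 17-76 22-43 8-39 0-19-3-18-5-17-7-15-8-12-9-8-10"/><path d="M17 130l6-8 8-7 9-5 10-3 25-1 29 7 21 9 23 12 78 55 45 26 136 60 31 10 25 3"/></g><g data-elev="800"><path d="M45 463l-28-14"/><path d="M342 463l16-24 11-26 0-9-6-5-8 0-74 35-79 29"/><path d="M463 74l-15-11-9-14-3-16 1-8 4-8"/><path d="M17 60l22-4 24 0 27 5 27 9 26 12 27 15 26 18 64 49 45 25 53 24 49 17 31 7 25 1"/></g><g data-elev="900"><path d="M311 463l4-10-2-3-5-1-16 3-31 11"/><path d="M17 24l26-2 30 1 29 6 30 9 30 12 31 17 90 57 28 16 37 14 20 4 15 1 15-3 4-4 1-5-2-10-17-39-6-24-1-15 1-16 2-14 5-12"/></g><g data-elev="1000"><path d="M169 17l80 30 20 6 16 1 14-1 13-7 10-10 15-19"/></g>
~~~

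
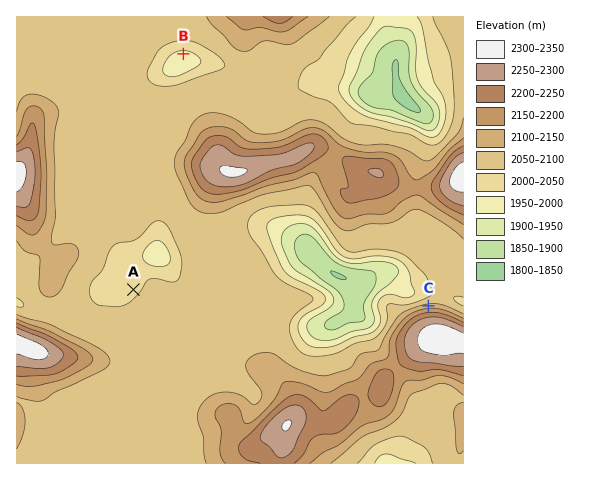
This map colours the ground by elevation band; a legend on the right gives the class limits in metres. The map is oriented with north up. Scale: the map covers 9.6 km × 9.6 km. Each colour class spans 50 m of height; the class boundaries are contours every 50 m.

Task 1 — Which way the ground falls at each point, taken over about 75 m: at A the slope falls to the NW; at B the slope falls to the S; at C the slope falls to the N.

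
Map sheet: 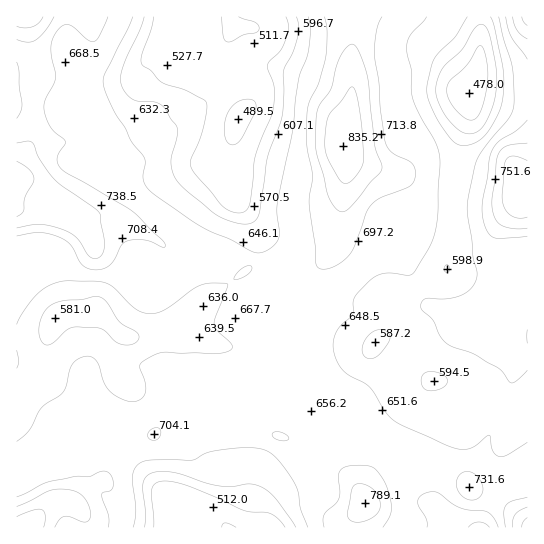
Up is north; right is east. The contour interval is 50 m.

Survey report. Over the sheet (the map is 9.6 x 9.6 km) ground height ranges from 480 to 840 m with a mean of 650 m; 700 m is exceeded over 15.6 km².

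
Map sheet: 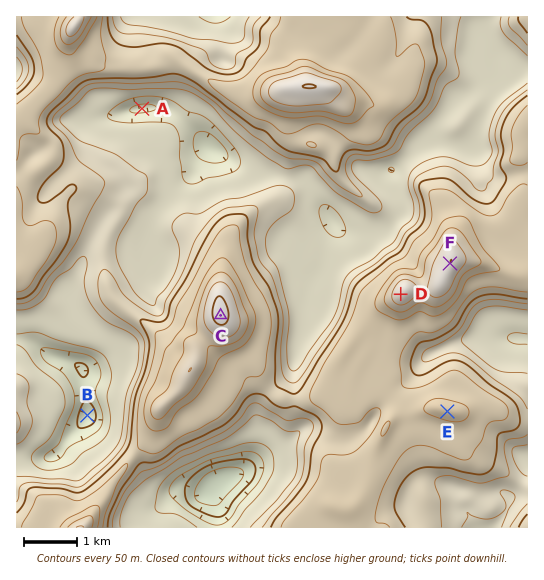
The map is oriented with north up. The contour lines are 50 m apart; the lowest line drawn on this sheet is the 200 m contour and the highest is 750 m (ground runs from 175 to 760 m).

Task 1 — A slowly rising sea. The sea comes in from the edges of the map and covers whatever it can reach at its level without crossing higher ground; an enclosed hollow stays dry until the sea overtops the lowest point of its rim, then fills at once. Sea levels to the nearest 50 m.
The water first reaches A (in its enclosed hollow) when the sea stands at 400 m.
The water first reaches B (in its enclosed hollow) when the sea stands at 350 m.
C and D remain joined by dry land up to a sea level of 500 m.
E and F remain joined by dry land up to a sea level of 550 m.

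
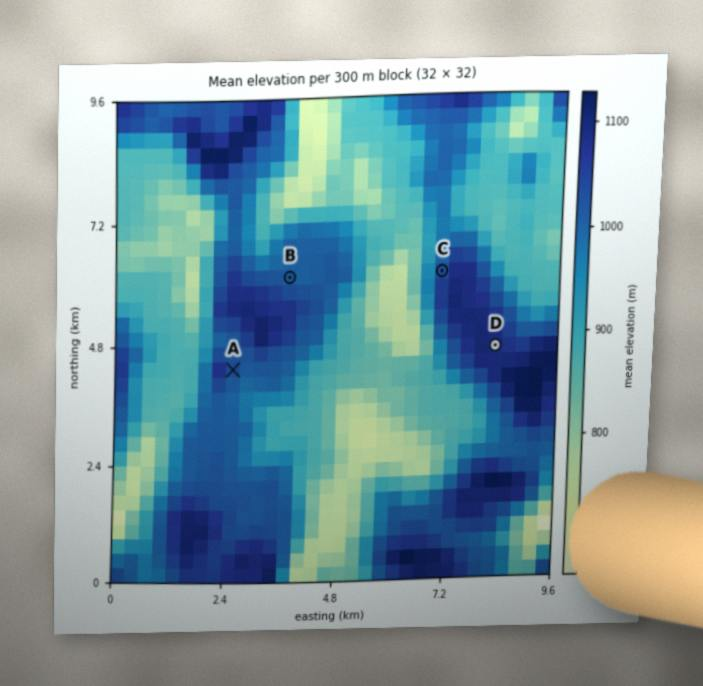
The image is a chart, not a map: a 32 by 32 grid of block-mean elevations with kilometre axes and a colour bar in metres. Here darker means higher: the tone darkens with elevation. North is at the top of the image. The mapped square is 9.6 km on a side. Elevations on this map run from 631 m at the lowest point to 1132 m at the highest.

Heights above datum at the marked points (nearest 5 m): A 1020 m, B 1005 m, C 1015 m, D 1085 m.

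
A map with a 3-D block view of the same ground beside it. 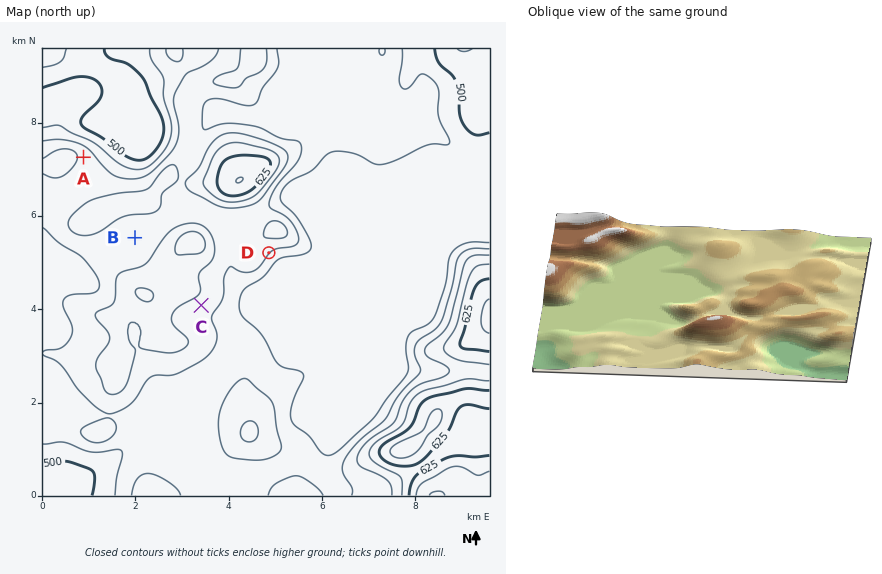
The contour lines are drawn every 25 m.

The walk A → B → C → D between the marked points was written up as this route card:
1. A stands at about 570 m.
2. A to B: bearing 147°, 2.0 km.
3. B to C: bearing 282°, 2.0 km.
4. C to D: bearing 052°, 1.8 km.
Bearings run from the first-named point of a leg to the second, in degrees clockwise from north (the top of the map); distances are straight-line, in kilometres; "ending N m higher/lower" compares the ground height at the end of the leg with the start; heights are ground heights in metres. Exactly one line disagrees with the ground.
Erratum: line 3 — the bearing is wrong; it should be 135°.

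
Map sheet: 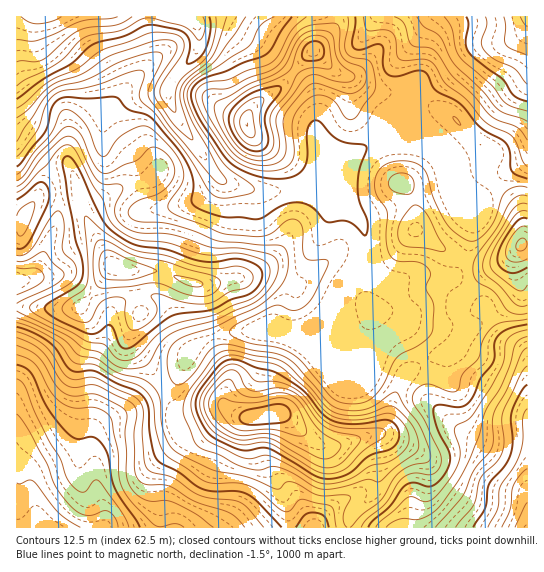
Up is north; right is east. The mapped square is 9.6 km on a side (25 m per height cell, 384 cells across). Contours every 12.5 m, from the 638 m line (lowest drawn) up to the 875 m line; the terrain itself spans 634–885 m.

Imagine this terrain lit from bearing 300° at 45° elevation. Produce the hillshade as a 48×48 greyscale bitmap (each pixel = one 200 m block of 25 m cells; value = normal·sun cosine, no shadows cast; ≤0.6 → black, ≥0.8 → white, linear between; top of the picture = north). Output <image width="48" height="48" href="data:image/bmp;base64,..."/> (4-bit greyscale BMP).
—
<image width="48" height="48" href="data:image/bmp;base64,Qk32BAAAAAAAAHYAAAAoAAAAMAAAADAAAAABAAQAAAAAAIAEAAATCwAAEwsAABAAAAAAAAAAAAAAABEREQAiIiIAMzMzAERERABVVVUAZmZmAHd3dwCIiIgAmZmZAKqqqgC7u7sAzMzMAN3d3QDu7u4A////AHeIiHeJqZh4iIiJmYdmi6cyNXdlZlVVVneJmHeJqYh4iIiJmYdmealTJGdlVlVVVXiJmHeKqYeIh3d4mYd3Z4mFI1dlVVVVVoiZmHiaqHeIh2ZniId3ZVeHQld1RVVVVoiZmHiruXd4iHZnd3eIZDRnU0ZkNEREVYiamHiruph4iId3d3eIdTNGVEVlREVURYiZmIiry6mIiIh2ZniIdkM1ZEVlVFVURImZmIibu7qYiHdlRniIh2VFZVVVZmZVRZmZiIiavLuZmYdkNXd3eJh3ZVVWZ2ZVVZmZiIiavMuZq6mGVWZmeKu6hlVWd2VVVZmZiHiJrNuqvLmqmHZVV6vMuGZmd2VEVZmZh3eImsur3rmau6dUR5q8uGZ3dlQzRZqphmeHeaqb79mJvLlkV4mruWZ3d2VDNJqqhld3d4iK3/t3mqhlZ4iaunZ4d2VDM5mql1eHZnd4vv2XiYdmeIiJqod4d2ZTM4mrqGeHZWZ4nO65mYd3iIiJqpiIh2ZUM4iaqXeYZVVnisypqpiIiIiImpmZiHZVRHeImXeJdURWeJmZmZiIiIiIiZmZmHZVRHd3eHZ5hkREVWZ3iIiIiIiHeJmZmIdVRHeIh3Z5l1RVRDNFZ4h3iImId4mZmIh2VJmqmHZ5mXZmZTMzNXh2eImYiIiZmIiIh7zMy5dniHd3ZURDI2d2Z4mYiIiZmIiJmKu8zLlmZmeId2VlIkeHZ4mYiJmZmYiJiImqvNuHZmeImIiHU0aIdniIiImZiZmYdmeJm9yoiIiJmqqodlV4h3eJiHiIiKu5djV5msyoiamZmqu6mHZ4mHeJmHeIiJzblzRpqruYiaqZmZqqqpd3iYeJqYd4iJzuuVRYqqmHiaqZmImpqqh3iYiJqph3eJvv7GVHqpdmiZmZmImZmqmHiIiJqqh3eIrP7YZGmoZWeIiIiJmZmamIiIiJmph3eIm93bhmmXZmZ3ZneImZmZmYiIiZmZh3eIibzNuHmWZ3d3ZVZ4mZmIiIiImamId3eIiaq/2omGaZiIZVVnmYh3d4iImqqYdniIiImf66l1aamZhlVomHZVVniImaqph3iJiHeP/bllaamZhlWKqXVERXiIiZqpiIiZh3Zt7tp1eamZhlebunUzRXiIiJmZiIiJiHZrzuuGeZmYdWmru4UzRniId4iIiIiIiIdrvNuHeJmYZYu7zJUzRniId3iIiIiHeIiLzMqIiImXV6y73ZQjRXiYd3eIiJiGZ4mc3cqYiIh2ac3LzscyJGeIdnd4iZh2Z3ic3tupmYdkWu7KveuEI1eIdmeIiIh3d3eLzuy7qphjOe/bvN3JU1d3ZWeIh3d3d3d6rN3Mu6mFJb/8u8zdpVZ3dleZl2Z3eId5mrzMy7qYU2v+y7vN2WVWiGaJmGZ3eIiJmqu7u7uqhTfey6q97ZU0eYZomXZnd4iJmqu7u7u7qFa9yqqs7shDWZhniHZmZ3iImqu7u7zLqYe9yqqrzcp0R5l2eIdmZmd4maq7q8zKqqq8uqqqvMuWRYmHeId2ZmZw=="/>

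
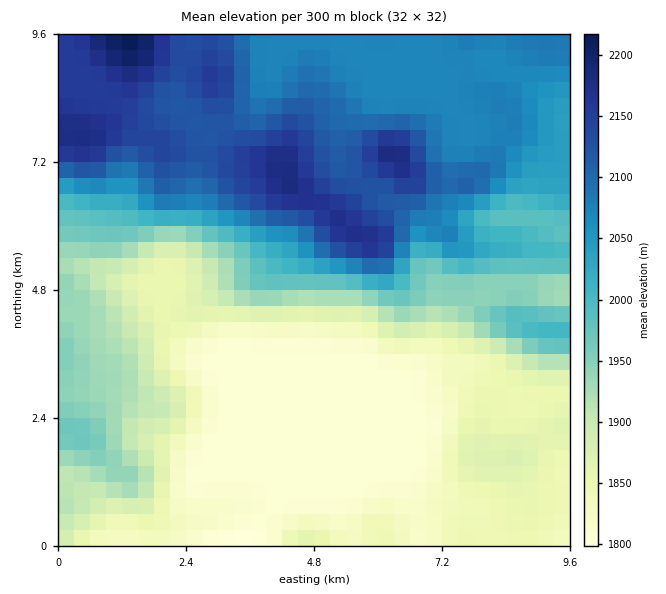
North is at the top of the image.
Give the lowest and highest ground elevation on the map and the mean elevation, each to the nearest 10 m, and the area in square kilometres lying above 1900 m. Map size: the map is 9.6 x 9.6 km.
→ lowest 1800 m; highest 2220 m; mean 1960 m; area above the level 54.9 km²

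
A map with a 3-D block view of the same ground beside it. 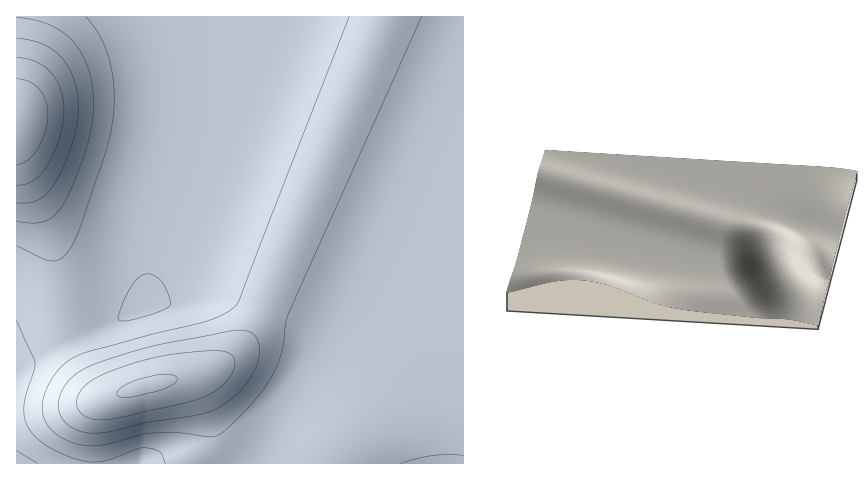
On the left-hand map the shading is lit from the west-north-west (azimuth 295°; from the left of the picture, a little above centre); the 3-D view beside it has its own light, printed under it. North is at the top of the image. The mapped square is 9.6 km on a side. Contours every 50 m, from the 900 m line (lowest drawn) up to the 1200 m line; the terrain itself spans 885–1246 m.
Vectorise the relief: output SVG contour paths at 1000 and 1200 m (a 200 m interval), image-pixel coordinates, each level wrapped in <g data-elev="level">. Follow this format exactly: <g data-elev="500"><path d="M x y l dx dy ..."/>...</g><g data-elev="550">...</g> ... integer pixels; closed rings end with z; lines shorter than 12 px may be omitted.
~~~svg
<g data-elev="1000"><path d="M17 246l32 15 8-1 9-5 6-10 7-14 27-79 7-39 1-18-1-19-4-17-6-17-8-14-9-11"/><path d="M349 17l-112 287-10 9-18 7-119 31-13 5-9 5-9 8-8 10-5 12-3 12 0 9 2 9 5 8 8 6 16 8 17 3 15-2 35-10 13-1 22 0 38 4 13-8 25-26 15-19 10-17 5-18 4-27 2-8 134-297"/></g><g data-elev="1200"><path d="M17 165l11-5 10-11 7-17 3-17-2-14-7-12-10-7-12-3"/></g>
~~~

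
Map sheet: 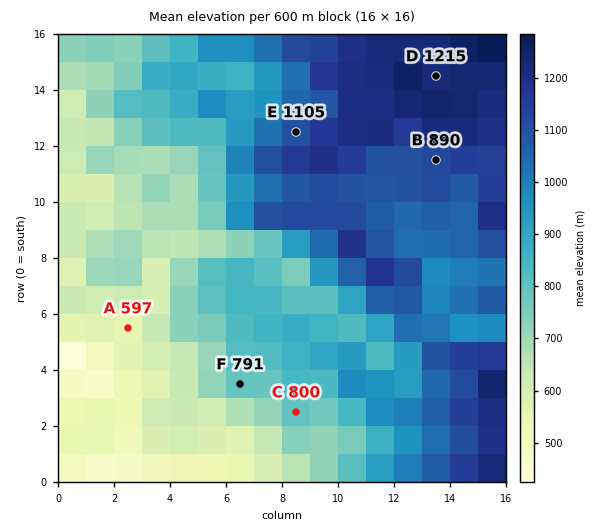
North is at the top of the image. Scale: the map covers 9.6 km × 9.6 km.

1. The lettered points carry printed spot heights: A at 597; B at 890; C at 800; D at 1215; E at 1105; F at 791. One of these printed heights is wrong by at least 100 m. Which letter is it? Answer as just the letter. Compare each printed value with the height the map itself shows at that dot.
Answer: B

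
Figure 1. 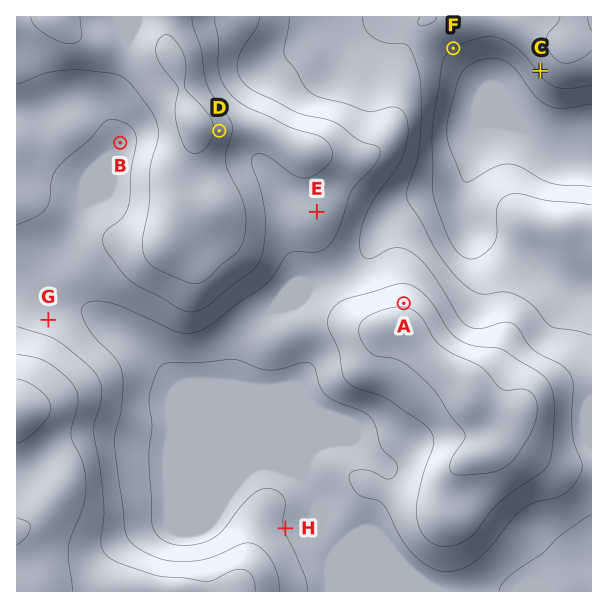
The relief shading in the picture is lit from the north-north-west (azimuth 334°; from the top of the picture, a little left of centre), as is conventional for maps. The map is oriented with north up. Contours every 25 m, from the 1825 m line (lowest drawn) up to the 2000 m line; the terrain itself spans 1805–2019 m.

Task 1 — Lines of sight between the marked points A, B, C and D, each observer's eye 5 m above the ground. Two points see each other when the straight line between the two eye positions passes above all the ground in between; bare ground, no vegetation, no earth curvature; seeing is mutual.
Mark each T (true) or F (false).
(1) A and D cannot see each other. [F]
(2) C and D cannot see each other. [F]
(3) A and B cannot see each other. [T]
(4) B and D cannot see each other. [T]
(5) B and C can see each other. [F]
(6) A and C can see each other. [T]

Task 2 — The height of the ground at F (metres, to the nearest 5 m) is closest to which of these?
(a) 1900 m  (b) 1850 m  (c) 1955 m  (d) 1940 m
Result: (b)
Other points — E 1945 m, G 1935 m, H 1900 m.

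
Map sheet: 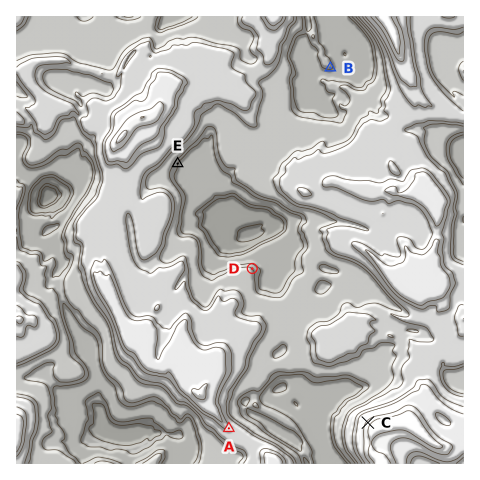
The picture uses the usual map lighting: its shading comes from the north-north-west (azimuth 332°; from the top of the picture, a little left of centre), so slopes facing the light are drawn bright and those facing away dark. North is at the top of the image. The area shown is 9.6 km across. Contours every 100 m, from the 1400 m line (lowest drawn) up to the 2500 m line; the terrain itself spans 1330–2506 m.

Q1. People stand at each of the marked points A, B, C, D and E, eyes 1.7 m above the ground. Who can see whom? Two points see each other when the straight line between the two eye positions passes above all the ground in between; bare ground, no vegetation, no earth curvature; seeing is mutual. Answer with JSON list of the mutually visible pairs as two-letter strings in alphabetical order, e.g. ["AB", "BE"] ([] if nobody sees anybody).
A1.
["AC", "CD", "CE", "DE"]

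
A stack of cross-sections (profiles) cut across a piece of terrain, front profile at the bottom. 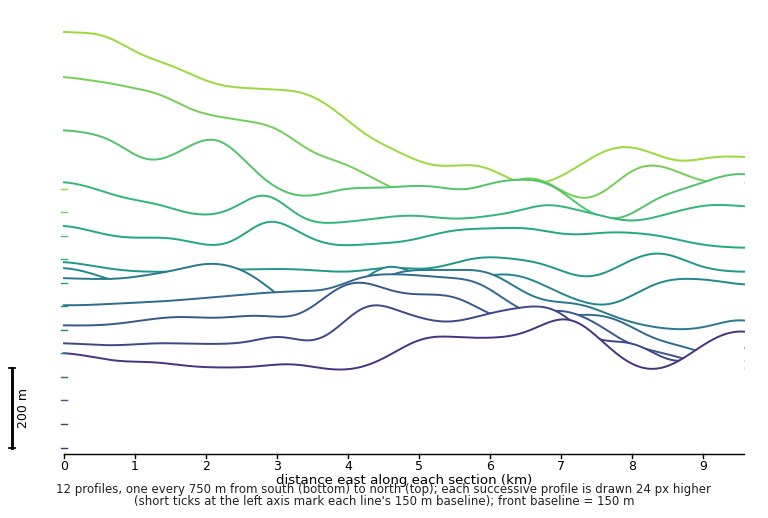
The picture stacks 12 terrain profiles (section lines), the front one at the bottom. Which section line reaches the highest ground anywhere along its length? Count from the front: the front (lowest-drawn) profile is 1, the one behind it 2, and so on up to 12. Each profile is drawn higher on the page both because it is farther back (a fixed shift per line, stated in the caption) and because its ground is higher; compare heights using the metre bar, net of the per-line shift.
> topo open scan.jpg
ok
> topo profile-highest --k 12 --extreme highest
12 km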